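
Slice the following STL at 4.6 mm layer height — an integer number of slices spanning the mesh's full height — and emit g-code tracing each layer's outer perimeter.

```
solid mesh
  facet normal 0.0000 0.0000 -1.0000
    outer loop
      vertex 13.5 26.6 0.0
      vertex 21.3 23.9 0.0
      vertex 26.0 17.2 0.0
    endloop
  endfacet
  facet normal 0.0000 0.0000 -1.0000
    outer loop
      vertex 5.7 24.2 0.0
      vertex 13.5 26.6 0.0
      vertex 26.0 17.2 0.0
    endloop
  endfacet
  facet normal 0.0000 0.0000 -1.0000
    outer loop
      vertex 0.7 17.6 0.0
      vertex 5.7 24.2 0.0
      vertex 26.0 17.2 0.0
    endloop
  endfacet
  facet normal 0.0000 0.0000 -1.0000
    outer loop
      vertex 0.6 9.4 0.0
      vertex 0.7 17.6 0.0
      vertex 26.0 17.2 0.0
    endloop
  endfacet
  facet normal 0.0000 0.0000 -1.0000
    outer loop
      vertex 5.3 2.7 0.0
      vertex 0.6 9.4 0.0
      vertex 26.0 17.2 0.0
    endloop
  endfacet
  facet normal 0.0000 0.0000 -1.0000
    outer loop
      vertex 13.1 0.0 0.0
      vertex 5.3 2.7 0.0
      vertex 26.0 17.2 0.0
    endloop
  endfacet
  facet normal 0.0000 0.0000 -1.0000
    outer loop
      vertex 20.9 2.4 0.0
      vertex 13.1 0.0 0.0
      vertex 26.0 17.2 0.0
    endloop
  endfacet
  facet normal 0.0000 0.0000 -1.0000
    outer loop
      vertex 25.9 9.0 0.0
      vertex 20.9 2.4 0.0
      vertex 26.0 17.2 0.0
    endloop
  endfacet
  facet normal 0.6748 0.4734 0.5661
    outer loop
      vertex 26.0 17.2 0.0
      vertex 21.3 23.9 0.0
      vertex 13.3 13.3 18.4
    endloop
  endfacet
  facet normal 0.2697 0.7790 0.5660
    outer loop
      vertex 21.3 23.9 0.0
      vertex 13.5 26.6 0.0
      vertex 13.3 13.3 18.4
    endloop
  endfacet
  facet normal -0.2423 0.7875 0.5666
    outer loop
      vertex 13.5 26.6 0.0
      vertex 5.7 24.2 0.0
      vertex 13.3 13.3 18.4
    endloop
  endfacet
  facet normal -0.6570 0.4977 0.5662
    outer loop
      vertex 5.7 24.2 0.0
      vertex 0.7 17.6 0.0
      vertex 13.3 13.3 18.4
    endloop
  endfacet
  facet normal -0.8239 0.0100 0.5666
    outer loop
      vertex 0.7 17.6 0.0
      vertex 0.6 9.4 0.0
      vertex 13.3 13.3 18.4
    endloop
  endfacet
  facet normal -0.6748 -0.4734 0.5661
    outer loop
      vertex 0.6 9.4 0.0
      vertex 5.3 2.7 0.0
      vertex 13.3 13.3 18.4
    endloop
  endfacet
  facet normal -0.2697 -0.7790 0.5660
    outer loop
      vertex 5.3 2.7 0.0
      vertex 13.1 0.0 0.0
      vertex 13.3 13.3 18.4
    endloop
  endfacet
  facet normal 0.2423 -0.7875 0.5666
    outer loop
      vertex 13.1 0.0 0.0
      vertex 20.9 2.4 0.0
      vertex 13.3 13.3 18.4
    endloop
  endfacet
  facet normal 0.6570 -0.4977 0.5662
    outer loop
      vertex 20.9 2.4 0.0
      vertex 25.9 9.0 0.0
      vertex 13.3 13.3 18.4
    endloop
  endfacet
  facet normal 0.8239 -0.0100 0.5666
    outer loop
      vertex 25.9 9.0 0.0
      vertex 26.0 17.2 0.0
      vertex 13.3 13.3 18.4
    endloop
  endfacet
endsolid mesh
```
; perimeter-only toolpath
G21 ; units = mm
G90 ; absolute positioning
G28 ; home
; layer 1
G0 Z4.6
G0 X22.8 Y16.2
G1 X19.3 Y21.2
G1 X13.4 Y23.3
G1 X7.6 Y21.5
G1 X3.9 Y16.5
G1 X3.8 Y10.4
G1 X7.3 Y5.4
G1 X13.1 Y3.3
G1 X19.0 Y5.1
G1 X22.7 Y10.1
G1 X22.8 Y16.2
; layer 2
G0 Z9.2
G0 X19.6 Y15.2
G1 X17.3 Y18.6
G1 X13.4 Y20.0
G1 X9.5 Y18.8
G1 X7.0 Y15.5
G1 X7.0 Y11.4
G1 X9.3 Y8.0
G1 X13.2 Y6.7
G1 X17.1 Y7.9
G1 X19.6 Y11.2
G1 X19.6 Y15.2
; layer 3
G0 Z13.8
G0 X16.5 Y14.3
G1 X15.3 Y16.0
G1 X13.4 Y16.6
G1 X11.4 Y16.0
G1 X10.2 Y14.4
G1 X10.1 Y12.3
G1 X11.3 Y10.7
G1 X13.3 Y10.0
G1 X15.2 Y10.6
G1 X16.5 Y12.2
G1 X16.5 Y14.3
M2 ; end

The solid is a regular 10-sided pyramid, base circumscribed radius ≈ 13.3 mm, apex at z ≈ 18.4 mm. Slicing at Δz = 4.6 mm — 4 equal slices spanning the solid's height, so layer i sits at z = i·h/4 — gives 3 non-empty perimeters. Each is a 10-segment closed polygon; G0 lifts to the layer z and rapids to the start vertex, then G1 traces the edges. The cross-section shrinks linearly with z (the slice at the apex is degenerate and omitted).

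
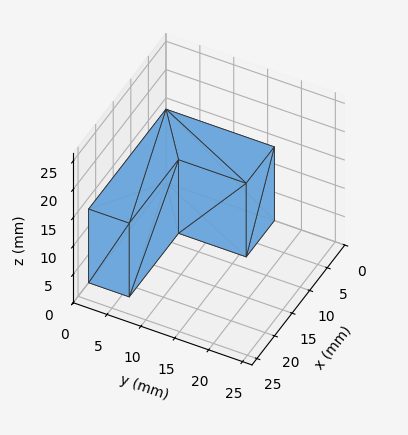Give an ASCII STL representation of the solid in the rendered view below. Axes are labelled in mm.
Reading the render: the shape is an L-shaped prism: outer 22 × 16 mm, arm thicknesses ≈ 6 mm (horizontal) and 8 mm (vertical), extruded 13 mm in z (dimensions read to the nearest mm from the axis ticks). For the STL, each face is triangulated and given an outward normal.

solid part
  facet normal 0.0000 0.0000 -1.0000
    outer loop
      vertex 22.000 6.000 0.000
      vertex 22.000 0.000 0.000
      vertex 0.000 0.000 0.000
    endloop
  endfacet
  facet normal 0.0000 0.0000 -1.0000
    outer loop
      vertex 8.000 6.000 0.000
      vertex 22.000 6.000 0.000
      vertex 0.000 0.000 0.000
    endloop
  endfacet
  facet normal 0.0000 0.0000 -1.0000
    outer loop
      vertex 8.000 16.000 0.000
      vertex 8.000 6.000 0.000
      vertex 0.000 0.000 0.000
    endloop
  endfacet
  facet normal 0.0000 0.0000 -1.0000
    outer loop
      vertex 0.000 16.000 0.000
      vertex 8.000 16.000 0.000
      vertex 0.000 0.000 0.000
    endloop
  endfacet
  facet normal 0.0000 0.0000 1.0000
    outer loop
      vertex 0.000 0.000 13.000
      vertex 22.000 0.000 13.000
      vertex 22.000 6.000 13.000
    endloop
  endfacet
  facet normal 0.0000 0.0000 1.0000
    outer loop
      vertex 0.000 0.000 13.000
      vertex 22.000 6.000 13.000
      vertex 8.000 6.000 13.000
    endloop
  endfacet
  facet normal 0.0000 0.0000 1.0000
    outer loop
      vertex 0.000 0.000 13.000
      vertex 8.000 6.000 13.000
      vertex 8.000 16.000 13.000
    endloop
  endfacet
  facet normal 0.0000 0.0000 1.0000
    outer loop
      vertex 0.000 0.000 13.000
      vertex 8.000 16.000 13.000
      vertex 0.000 16.000 13.000
    endloop
  endfacet
  facet normal 0.0000 -1.0000 0.0000
    outer loop
      vertex 0.000 0.000 0.000
      vertex 22.000 0.000 0.000
      vertex 22.000 0.000 13.000
    endloop
  endfacet
  facet normal 0.0000 -1.0000 0.0000
    outer loop
      vertex 0.000 0.000 0.000
      vertex 22.000 0.000 13.000
      vertex 0.000 0.000 13.000
    endloop
  endfacet
  facet normal 1.0000 0.0000 0.0000
    outer loop
      vertex 22.000 0.000 0.000
      vertex 22.000 6.000 0.000
      vertex 22.000 6.000 13.000
    endloop
  endfacet
  facet normal 1.0000 0.0000 0.0000
    outer loop
      vertex 22.000 0.000 0.000
      vertex 22.000 6.000 13.000
      vertex 22.000 0.000 13.000
    endloop
  endfacet
  facet normal 0.0000 1.0000 0.0000
    outer loop
      vertex 22.000 6.000 0.000
      vertex 8.000 6.000 0.000
      vertex 8.000 6.000 13.000
    endloop
  endfacet
  facet normal 0.0000 1.0000 0.0000
    outer loop
      vertex 22.000 6.000 0.000
      vertex 8.000 6.000 13.000
      vertex 22.000 6.000 13.000
    endloop
  endfacet
  facet normal 1.0000 0.0000 0.0000
    outer loop
      vertex 8.000 6.000 0.000
      vertex 8.000 16.000 0.000
      vertex 8.000 16.000 13.000
    endloop
  endfacet
  facet normal 1.0000 0.0000 0.0000
    outer loop
      vertex 8.000 6.000 0.000
      vertex 8.000 16.000 13.000
      vertex 8.000 6.000 13.000
    endloop
  endfacet
  facet normal 0.0000 1.0000 0.0000
    outer loop
      vertex 8.000 16.000 0.000
      vertex 0.000 16.000 0.000
      vertex 0.000 16.000 13.000
    endloop
  endfacet
  facet normal 0.0000 1.0000 0.0000
    outer loop
      vertex 8.000 16.000 0.000
      vertex 0.000 16.000 13.000
      vertex 8.000 16.000 13.000
    endloop
  endfacet
  facet normal -1.0000 0.0000 0.0000
    outer loop
      vertex 0.000 16.000 0.000
      vertex 0.000 0.000 0.000
      vertex 0.000 0.000 13.000
    endloop
  endfacet
  facet normal -1.0000 0.0000 0.0000
    outer loop
      vertex 0.000 16.000 0.000
      vertex 0.000 0.000 13.000
      vertex 0.000 16.000 13.000
    endloop
  endfacet
endsolid part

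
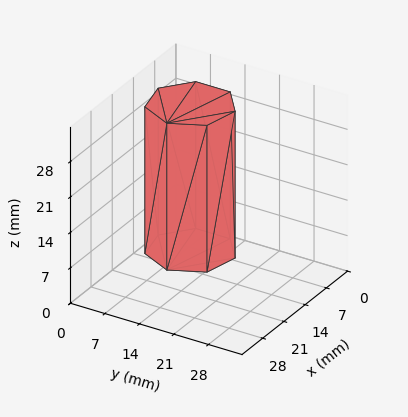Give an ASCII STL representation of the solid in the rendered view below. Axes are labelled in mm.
Reading the render: the shape is a regular 7-sided prism (a cylinder approximated with 7 flat sides), circumscribed radius ≈ 8 mm, height ≈ 29 mm (dimensions read to the nearest mm from the axis ticks). For the STL, each face is triangulated and given an outward normal.

solid part
  facet normal 0.0000 0.0000 -1.0000
    outer loop
      vertex 6.2 15.8 0.0
      vertex 13.0 14.3 0.0
      vertex 16.0 8.0 0.0
    endloop
  endfacet
  facet normal 0.0000 0.0000 -1.0000
    outer loop
      vertex 0.8 11.5 0.0
      vertex 6.2 15.8 0.0
      vertex 16.0 8.0 0.0
    endloop
  endfacet
  facet normal 0.0000 0.0000 -1.0000
    outer loop
      vertex 0.8 4.5 0.0
      vertex 0.8 11.5 0.0
      vertex 16.0 8.0 0.0
    endloop
  endfacet
  facet normal 0.0000 0.0000 -1.0000
    outer loop
      vertex 6.2 0.2 0.0
      vertex 0.8 4.5 0.0
      vertex 16.0 8.0 0.0
    endloop
  endfacet
  facet normal 0.0000 0.0000 -1.0000
    outer loop
      vertex 13.0 1.7 0.0
      vertex 6.2 0.2 0.0
      vertex 16.0 8.0 0.0
    endloop
  endfacet
  facet normal 0.0000 0.0000 1.0000
    outer loop
      vertex 16.0 8.0 29.0
      vertex 13.0 14.3 29.0
      vertex 6.2 15.8 29.0
    endloop
  endfacet
  facet normal 0.0000 0.0000 1.0000
    outer loop
      vertex 16.0 8.0 29.0
      vertex 6.2 15.8 29.0
      vertex 0.8 11.5 29.0
    endloop
  endfacet
  facet normal 0.0000 0.0000 1.0000
    outer loop
      vertex 16.0 8.0 29.0
      vertex 0.8 11.5 29.0
      vertex 0.8 4.5 29.0
    endloop
  endfacet
  facet normal 0.0000 0.0000 1.0000
    outer loop
      vertex 16.0 8.0 29.0
      vertex 0.8 4.5 29.0
      vertex 6.2 0.2 29.0
    endloop
  endfacet
  facet normal 0.0000 0.0000 1.0000
    outer loop
      vertex 16.0 8.0 29.0
      vertex 6.2 0.2 29.0
      vertex 13.0 1.7 29.0
    endloop
  endfacet
  facet normal 0.9029 0.4299 0.0000
    outer loop
      vertex 16.0 8.0 0.0
      vertex 13.0 14.3 0.0
      vertex 13.0 14.3 29.0
    endloop
  endfacet
  facet normal 0.9029 0.4299 0.0000
    outer loop
      vertex 16.0 8.0 0.0
      vertex 13.0 14.3 29.0
      vertex 16.0 8.0 29.0
    endloop
  endfacet
  facet normal 0.2154 0.9765 0.0000
    outer loop
      vertex 13.0 14.3 0.0
      vertex 6.2 15.8 0.0
      vertex 6.2 15.8 29.0
    endloop
  endfacet
  facet normal 0.2154 0.9765 0.0000
    outer loop
      vertex 13.0 14.3 0.0
      vertex 6.2 15.8 29.0
      vertex 13.0 14.3 29.0
    endloop
  endfacet
  facet normal -0.6229 0.7823 0.0000
    outer loop
      vertex 6.2 15.8 0.0
      vertex 0.8 11.5 0.0
      vertex 0.8 11.5 29.0
    endloop
  endfacet
  facet normal -0.6229 0.7823 0.0000
    outer loop
      vertex 6.2 15.8 0.0
      vertex 0.8 11.5 29.0
      vertex 6.2 15.8 29.0
    endloop
  endfacet
  facet normal -1.0000 0.0000 0.0000
    outer loop
      vertex 0.8 11.5 0.0
      vertex 0.8 4.5 0.0
      vertex 0.8 4.5 29.0
    endloop
  endfacet
  facet normal -1.0000 0.0000 0.0000
    outer loop
      vertex 0.8 11.5 0.0
      vertex 0.8 4.5 29.0
      vertex 0.8 11.5 29.0
    endloop
  endfacet
  facet normal -0.6229 -0.7823 0.0000
    outer loop
      vertex 0.8 4.5 0.0
      vertex 6.2 0.2 0.0
      vertex 6.2 0.2 29.0
    endloop
  endfacet
  facet normal -0.6229 -0.7823 0.0000
    outer loop
      vertex 0.8 4.5 0.0
      vertex 6.2 0.2 29.0
      vertex 0.8 4.5 29.0
    endloop
  endfacet
  facet normal 0.2154 -0.9765 0.0000
    outer loop
      vertex 6.2 0.2 0.0
      vertex 13.0 1.7 0.0
      vertex 13.0 1.7 29.0
    endloop
  endfacet
  facet normal 0.2154 -0.9765 0.0000
    outer loop
      vertex 6.2 0.2 0.0
      vertex 13.0 1.7 29.0
      vertex 6.2 0.2 29.0
    endloop
  endfacet
  facet normal 0.9029 -0.4299 0.0000
    outer loop
      vertex 13.0 1.7 0.0
      vertex 16.0 8.0 0.0
      vertex 16.0 8.0 29.0
    endloop
  endfacet
  facet normal 0.9029 -0.4299 0.0000
    outer loop
      vertex 13.0 1.7 0.0
      vertex 16.0 8.0 29.0
      vertex 13.0 1.7 29.0
    endloop
  endfacet
endsolid part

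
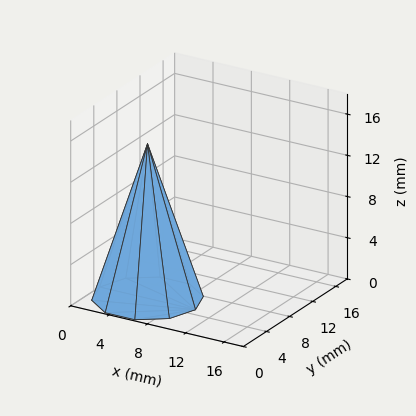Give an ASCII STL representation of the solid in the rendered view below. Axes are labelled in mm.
Reading the render: the shape is a regular 10-sided pyramid, base circumscribed radius ≈ 5 mm, apex at z ≈ 15 mm (dimensions read to the nearest mm from the axis ticks). For the STL, each face is triangulated and given an outward normal.

solid part
  facet normal 0.0000 0.0000 -1.0000
    outer loop
      vertex 6.545 9.755 0.000
      vertex 9.045 7.939 0.000
      vertex 10.000 5.000 0.000
    endloop
  endfacet
  facet normal 0.0000 0.0000 -1.0000
    outer loop
      vertex 3.455 9.755 0.000
      vertex 6.545 9.755 0.000
      vertex 10.000 5.000 0.000
    endloop
  endfacet
  facet normal 0.0000 0.0000 -1.0000
    outer loop
      vertex 0.955 7.939 0.000
      vertex 3.455 9.755 0.000
      vertex 10.000 5.000 0.000
    endloop
  endfacet
  facet normal 0.0000 0.0000 -1.0000
    outer loop
      vertex 0.000 5.000 0.000
      vertex 0.955 7.939 0.000
      vertex 10.000 5.000 0.000
    endloop
  endfacet
  facet normal 0.0000 0.0000 -1.0000
    outer loop
      vertex 0.955 2.061 0.000
      vertex 0.000 5.000 0.000
      vertex 10.000 5.000 0.000
    endloop
  endfacet
  facet normal 0.0000 0.0000 -1.0000
    outer loop
      vertex 3.455 0.245 0.000
      vertex 0.955 2.061 0.000
      vertex 10.000 5.000 0.000
    endloop
  endfacet
  facet normal 0.0000 0.0000 -1.0000
    outer loop
      vertex 6.545 0.245 0.000
      vertex 3.455 0.245 0.000
      vertex 10.000 5.000 0.000
    endloop
  endfacet
  facet normal 0.0000 0.0000 -1.0000
    outer loop
      vertex 9.045 2.061 0.000
      vertex 6.545 0.245 0.000
      vertex 10.000 5.000 0.000
    endloop
  endfacet
  facet normal 0.9066 0.2946 0.3022
    outer loop
      vertex 10.000 5.000 0.000
      vertex 9.045 7.939 0.000
      vertex 5.000 5.000 15.000
    endloop
  endfacet
  facet normal 0.5602 0.7712 0.3022
    outer loop
      vertex 9.045 7.939 0.000
      vertex 6.545 9.755 0.000
      vertex 5.000 5.000 15.000
    endloop
  endfacet
  facet normal 0.0000 0.9533 0.3022
    outer loop
      vertex 6.545 9.755 0.000
      vertex 3.455 9.755 0.000
      vertex 5.000 5.000 15.000
    endloop
  endfacet
  facet normal -0.5602 0.7712 0.3022
    outer loop
      vertex 3.455 9.755 0.000
      vertex 0.955 7.939 0.000
      vertex 5.000 5.000 15.000
    endloop
  endfacet
  facet normal -0.9066 0.2946 0.3022
    outer loop
      vertex 0.955 7.939 0.000
      vertex 0.000 5.000 0.000
      vertex 5.000 5.000 15.000
    endloop
  endfacet
  facet normal -0.9066 -0.2946 0.3022
    outer loop
      vertex 0.000 5.000 0.000
      vertex 0.955 2.061 0.000
      vertex 5.000 5.000 15.000
    endloop
  endfacet
  facet normal -0.5602 -0.7712 0.3022
    outer loop
      vertex 0.955 2.061 0.000
      vertex 3.455 0.245 0.000
      vertex 5.000 5.000 15.000
    endloop
  endfacet
  facet normal 0.0000 -0.9533 0.3022
    outer loop
      vertex 3.455 0.245 0.000
      vertex 6.545 0.245 0.000
      vertex 5.000 5.000 15.000
    endloop
  endfacet
  facet normal 0.5602 -0.7712 0.3022
    outer loop
      vertex 6.545 0.245 0.000
      vertex 9.045 2.061 0.000
      vertex 5.000 5.000 15.000
    endloop
  endfacet
  facet normal 0.9066 -0.2946 0.3022
    outer loop
      vertex 9.045 2.061 0.000
      vertex 10.000 5.000 0.000
      vertex 5.000 5.000 15.000
    endloop
  endfacet
endsolid part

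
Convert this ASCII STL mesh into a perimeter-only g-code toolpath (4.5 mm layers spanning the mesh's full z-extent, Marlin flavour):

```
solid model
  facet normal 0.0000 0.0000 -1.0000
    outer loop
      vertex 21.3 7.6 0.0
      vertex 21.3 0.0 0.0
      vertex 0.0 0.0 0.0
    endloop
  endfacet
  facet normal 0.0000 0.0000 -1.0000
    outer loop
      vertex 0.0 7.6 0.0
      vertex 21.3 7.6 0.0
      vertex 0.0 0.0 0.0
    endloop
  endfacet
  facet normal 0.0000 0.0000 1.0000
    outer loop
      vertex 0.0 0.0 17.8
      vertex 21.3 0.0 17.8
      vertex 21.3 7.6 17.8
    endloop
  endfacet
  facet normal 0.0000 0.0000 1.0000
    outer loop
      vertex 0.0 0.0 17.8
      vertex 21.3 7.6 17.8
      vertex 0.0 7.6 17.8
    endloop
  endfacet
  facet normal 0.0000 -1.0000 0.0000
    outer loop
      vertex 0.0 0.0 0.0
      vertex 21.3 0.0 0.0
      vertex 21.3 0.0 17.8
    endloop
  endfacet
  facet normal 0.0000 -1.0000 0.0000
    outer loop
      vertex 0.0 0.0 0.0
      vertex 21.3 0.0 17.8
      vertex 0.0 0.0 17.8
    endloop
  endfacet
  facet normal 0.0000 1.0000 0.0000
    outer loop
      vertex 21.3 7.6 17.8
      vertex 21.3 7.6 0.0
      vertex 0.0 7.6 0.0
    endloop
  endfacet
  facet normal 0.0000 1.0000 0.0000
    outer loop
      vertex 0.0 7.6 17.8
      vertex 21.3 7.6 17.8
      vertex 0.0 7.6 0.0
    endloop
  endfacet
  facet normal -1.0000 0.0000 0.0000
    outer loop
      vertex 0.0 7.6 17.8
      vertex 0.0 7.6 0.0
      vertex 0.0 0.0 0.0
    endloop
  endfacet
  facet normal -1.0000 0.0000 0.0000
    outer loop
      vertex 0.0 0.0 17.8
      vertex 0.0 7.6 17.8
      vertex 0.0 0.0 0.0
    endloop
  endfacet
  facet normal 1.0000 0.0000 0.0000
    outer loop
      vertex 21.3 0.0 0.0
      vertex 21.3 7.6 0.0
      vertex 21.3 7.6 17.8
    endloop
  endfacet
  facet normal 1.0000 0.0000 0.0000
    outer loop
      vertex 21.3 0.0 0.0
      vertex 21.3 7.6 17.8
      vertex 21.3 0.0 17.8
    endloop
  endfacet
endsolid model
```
; perimeter-only toolpath
G21 ; units = mm
G90 ; absolute positioning
G28 ; home
; layer 1
G0 Z4.5
G0 X0.0 Y0.0
G1 X21.3 Y0.0
G1 X21.3 Y7.6
G1 X0.0 Y7.6
G1 X0.0 Y0.0
; layer 2
G0 Z8.9
G0 X0.0 Y0.0
G1 X21.3 Y0.0
G1 X21.3 Y7.6
G1 X0.0 Y7.6
G1 X0.0 Y0.0
; layer 3
G0 Z13.4
G0 X0.0 Y0.0
G1 X21.3 Y0.0
G1 X21.3 Y7.6
G1 X0.0 Y7.6
G1 X0.0 Y0.0
; layer 4
G0 Z17.8
G0 X0.0 Y0.0
G1 X21.3 Y0.0
G1 X21.3 Y7.6
G1 X0.0 Y7.6
G1 X0.0 Y0.0
M2 ; end

The solid is a rectangular box, roughly 21.3 × 7.6 mm footprint and 17.8 mm tall. Slicing at Δz = 4.5 mm — 4 equal slices spanning the solid's height, so layer i sits at z = i·h/4 — gives 4 non-empty perimeters. Each is a 4-segment closed polygon; G0 lifts to the layer z and rapids to the start vertex, then G1 traces the edges.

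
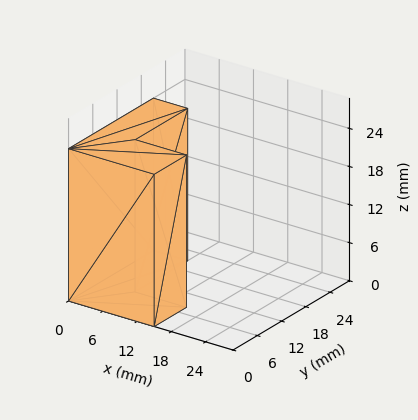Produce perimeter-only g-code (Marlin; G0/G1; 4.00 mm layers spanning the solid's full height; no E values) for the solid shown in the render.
Reading the render: the shape is an L-shaped prism: outer 15 × 21 mm, arm thicknesses ≈ 8 mm (horizontal) and 6 mm (vertical), extruded 24 mm in z (dimensions read to the nearest mm from the axis ticks). For the g-code, the solid's height is divided into equal slices at the stated Δz and each level perimeter traced with G1 moves after a G0 lift.

; perimeter-only toolpath
G21 ; units = mm
G90 ; absolute positioning
G28 ; home
; layer 1
G0 Z4.00
G0 X0.00 Y0.00
G1 X15.00 Y0.00
G1 X15.00 Y8.00
G1 X6.00 Y8.00
G1 X6.00 Y21.00
G1 X0.00 Y21.00
G1 X0.00 Y0.00
; layer 2
G0 Z8.00
G0 X0.00 Y0.00
G1 X15.00 Y0.00
G1 X15.00 Y8.00
G1 X6.00 Y8.00
G1 X6.00 Y21.00
G1 X0.00 Y21.00
G1 X0.00 Y0.00
; layer 3
G0 Z12.00
G0 X0.00 Y0.00
G1 X15.00 Y0.00
G1 X15.00 Y8.00
G1 X6.00 Y8.00
G1 X6.00 Y21.00
G1 X0.00 Y21.00
G1 X0.00 Y0.00
; layer 4
G0 Z16.00
G0 X0.00 Y0.00
G1 X15.00 Y0.00
G1 X15.00 Y8.00
G1 X6.00 Y8.00
G1 X6.00 Y21.00
G1 X0.00 Y21.00
G1 X0.00 Y0.00
; layer 5
G0 Z20.00
G0 X0.00 Y0.00
G1 X15.00 Y0.00
G1 X15.00 Y8.00
G1 X6.00 Y8.00
G1 X6.00 Y21.00
G1 X0.00 Y21.00
G1 X0.00 Y0.00
; layer 6
G0 Z24.00
G0 X0.00 Y0.00
G1 X15.00 Y0.00
G1 X15.00 Y8.00
G1 X6.00 Y8.00
G1 X6.00 Y21.00
G1 X0.00 Y21.00
G1 X0.00 Y0.00
M2 ; end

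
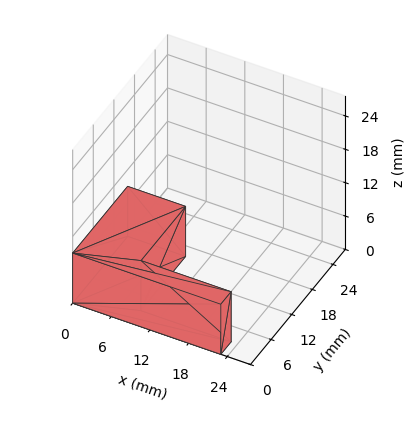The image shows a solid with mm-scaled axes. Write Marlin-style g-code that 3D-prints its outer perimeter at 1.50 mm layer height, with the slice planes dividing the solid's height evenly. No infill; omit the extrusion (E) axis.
Reading the render: the shape is an L-shaped prism: outer 23 × 16 mm, arm thicknesses ≈ 3 mm (horizontal) and 9 mm (vertical), extruded 9 mm in z (dimensions read to the nearest mm from the axis ticks). For the g-code, the solid's height is divided into equal slices at the stated Δz and each level perimeter traced with G1 moves after a G0 lift.

; perimeter-only toolpath
G21 ; units = mm
G90 ; absolute positioning
G28 ; home
; layer 1
G0 Z1.50
G0 X0.00 Y0.00
G1 X23.00 Y0.00
G1 X23.00 Y3.00
G1 X9.00 Y3.00
G1 X9.00 Y16.00
G1 X0.00 Y16.00
G1 X0.00 Y0.00
; layer 2
G0 Z3.00
G0 X0.00 Y0.00
G1 X23.00 Y0.00
G1 X23.00 Y3.00
G1 X9.00 Y3.00
G1 X9.00 Y16.00
G1 X0.00 Y16.00
G1 X0.00 Y0.00
; layer 3
G0 Z4.50
G0 X0.00 Y0.00
G1 X23.00 Y0.00
G1 X23.00 Y3.00
G1 X9.00 Y3.00
G1 X9.00 Y16.00
G1 X0.00 Y16.00
G1 X0.00 Y0.00
; layer 4
G0 Z6.00
G0 X0.00 Y0.00
G1 X23.00 Y0.00
G1 X23.00 Y3.00
G1 X9.00 Y3.00
G1 X9.00 Y16.00
G1 X0.00 Y16.00
G1 X0.00 Y0.00
; layer 5
G0 Z7.50
G0 X0.00 Y0.00
G1 X23.00 Y0.00
G1 X23.00 Y3.00
G1 X9.00 Y3.00
G1 X9.00 Y16.00
G1 X0.00 Y16.00
G1 X0.00 Y0.00
; layer 6
G0 Z9.00
G0 X0.00 Y0.00
G1 X23.00 Y0.00
G1 X23.00 Y3.00
G1 X9.00 Y3.00
G1 X9.00 Y16.00
G1 X0.00 Y16.00
G1 X0.00 Y0.00
M2 ; end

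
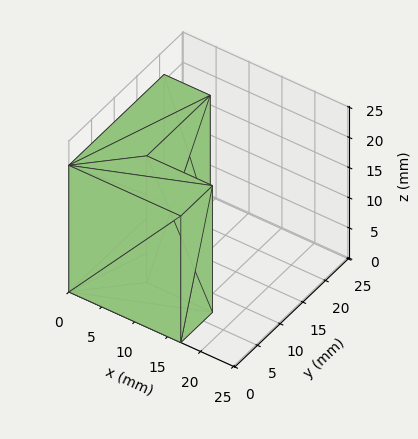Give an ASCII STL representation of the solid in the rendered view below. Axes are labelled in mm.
Reading the render: the shape is an L-shaped prism: outer 17 × 21 mm, arm thicknesses ≈ 7 mm (horizontal) and 7 mm (vertical), extruded 21 mm in z (dimensions read to the nearest mm from the axis ticks). For the STL, each face is triangulated and given an outward normal.

solid part
  facet normal 0.0000 0.0000 -1.0000
    outer loop
      vertex 17.0 7.0 0.0
      vertex 17.0 0.0 0.0
      vertex 0.0 0.0 0.0
    endloop
  endfacet
  facet normal 0.0000 0.0000 -1.0000
    outer loop
      vertex 7.0 7.0 0.0
      vertex 17.0 7.0 0.0
      vertex 0.0 0.0 0.0
    endloop
  endfacet
  facet normal 0.0000 0.0000 -1.0000
    outer loop
      vertex 7.0 21.0 0.0
      vertex 7.0 7.0 0.0
      vertex 0.0 0.0 0.0
    endloop
  endfacet
  facet normal 0.0000 0.0000 -1.0000
    outer loop
      vertex 0.0 21.0 0.0
      vertex 7.0 21.0 0.0
      vertex 0.0 0.0 0.0
    endloop
  endfacet
  facet normal 0.0000 0.0000 1.0000
    outer loop
      vertex 0.0 0.0 21.0
      vertex 17.0 0.0 21.0
      vertex 17.0 7.0 21.0
    endloop
  endfacet
  facet normal 0.0000 0.0000 1.0000
    outer loop
      vertex 0.0 0.0 21.0
      vertex 17.0 7.0 21.0
      vertex 7.0 7.0 21.0
    endloop
  endfacet
  facet normal 0.0000 0.0000 1.0000
    outer loop
      vertex 0.0 0.0 21.0
      vertex 7.0 7.0 21.0
      vertex 7.0 21.0 21.0
    endloop
  endfacet
  facet normal 0.0000 0.0000 1.0000
    outer loop
      vertex 0.0 0.0 21.0
      vertex 7.0 21.0 21.0
      vertex 0.0 21.0 21.0
    endloop
  endfacet
  facet normal 0.0000 -1.0000 0.0000
    outer loop
      vertex 0.0 0.0 0.0
      vertex 17.0 0.0 0.0
      vertex 17.0 0.0 21.0
    endloop
  endfacet
  facet normal 0.0000 -1.0000 0.0000
    outer loop
      vertex 0.0 0.0 0.0
      vertex 17.0 0.0 21.0
      vertex 0.0 0.0 21.0
    endloop
  endfacet
  facet normal 1.0000 0.0000 0.0000
    outer loop
      vertex 17.0 0.0 0.0
      vertex 17.0 7.0 0.0
      vertex 17.0 7.0 21.0
    endloop
  endfacet
  facet normal 1.0000 0.0000 0.0000
    outer loop
      vertex 17.0 0.0 0.0
      vertex 17.0 7.0 21.0
      vertex 17.0 0.0 21.0
    endloop
  endfacet
  facet normal 0.0000 1.0000 0.0000
    outer loop
      vertex 17.0 7.0 0.0
      vertex 7.0 7.0 0.0
      vertex 7.0 7.0 21.0
    endloop
  endfacet
  facet normal 0.0000 1.0000 0.0000
    outer loop
      vertex 17.0 7.0 0.0
      vertex 7.0 7.0 21.0
      vertex 17.0 7.0 21.0
    endloop
  endfacet
  facet normal 1.0000 0.0000 0.0000
    outer loop
      vertex 7.0 7.0 0.0
      vertex 7.0 21.0 0.0
      vertex 7.0 21.0 21.0
    endloop
  endfacet
  facet normal 1.0000 0.0000 0.0000
    outer loop
      vertex 7.0 7.0 0.0
      vertex 7.0 21.0 21.0
      vertex 7.0 7.0 21.0
    endloop
  endfacet
  facet normal 0.0000 1.0000 0.0000
    outer loop
      vertex 7.0 21.0 0.0
      vertex 0.0 21.0 0.0
      vertex 0.0 21.0 21.0
    endloop
  endfacet
  facet normal 0.0000 1.0000 0.0000
    outer loop
      vertex 7.0 21.0 0.0
      vertex 0.0 21.0 21.0
      vertex 7.0 21.0 21.0
    endloop
  endfacet
  facet normal -1.0000 0.0000 0.0000
    outer loop
      vertex 0.0 21.0 0.0
      vertex 0.0 0.0 0.0
      vertex 0.0 0.0 21.0
    endloop
  endfacet
  facet normal -1.0000 0.0000 0.0000
    outer loop
      vertex 0.0 21.0 0.0
      vertex 0.0 0.0 21.0
      vertex 0.0 21.0 21.0
    endloop
  endfacet
endsolid part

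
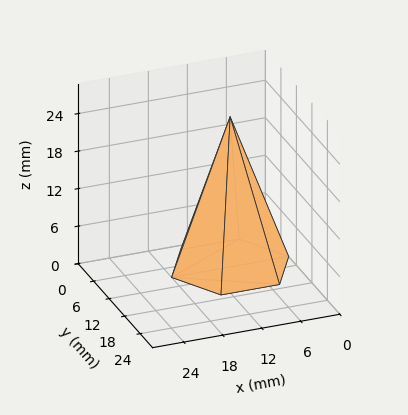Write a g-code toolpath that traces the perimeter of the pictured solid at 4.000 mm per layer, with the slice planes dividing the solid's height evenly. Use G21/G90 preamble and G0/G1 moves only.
Reading the render: the shape is a regular 6-sided pyramid, base circumscribed radius ≈ 9 mm, apex at z ≈ 24 mm (dimensions read to the nearest mm from the axis ticks). For the g-code, the solid's height is divided into equal slices at the stated Δz and each level perimeter traced with G1 moves after a G0 lift.

; perimeter-only toolpath
G21 ; units = mm
G90 ; absolute positioning
G28 ; home
; layer 1
G0 Z4.000
G0 X16.500 Y9.000
G1 X12.750 Y15.495
G1 X5.250 Y15.495
G1 X1.500 Y9.000
G1 X5.250 Y2.505
G1 X12.750 Y2.505
G1 X16.500 Y9.000
; layer 2
G0 Z8.000
G0 X15.000 Y9.000
G1 X12.000 Y14.196
G1 X6.000 Y14.196
G1 X3.000 Y9.000
G1 X6.000 Y3.804
G1 X12.000 Y3.804
G1 X15.000 Y9.000
; layer 3
G0 Z12.000
G0 X13.500 Y9.000
G1 X11.250 Y12.897
G1 X6.750 Y12.897
G1 X4.500 Y9.000
G1 X6.750 Y5.103
G1 X11.250 Y5.103
G1 X13.500 Y9.000
; layer 4
G0 Z16.000
G0 X12.000 Y9.000
G1 X10.500 Y11.598
G1 X7.500 Y11.598
G1 X6.000 Y9.000
G1 X7.500 Y6.402
G1 X10.500 Y6.402
G1 X12.000 Y9.000
; layer 5
G0 Z20.000
G0 X10.500 Y9.000
G1 X9.750 Y10.299
G1 X8.250 Y10.299
G1 X7.500 Y9.000
G1 X8.250 Y7.701
G1 X9.750 Y7.701
G1 X10.500 Y9.000
M2 ; end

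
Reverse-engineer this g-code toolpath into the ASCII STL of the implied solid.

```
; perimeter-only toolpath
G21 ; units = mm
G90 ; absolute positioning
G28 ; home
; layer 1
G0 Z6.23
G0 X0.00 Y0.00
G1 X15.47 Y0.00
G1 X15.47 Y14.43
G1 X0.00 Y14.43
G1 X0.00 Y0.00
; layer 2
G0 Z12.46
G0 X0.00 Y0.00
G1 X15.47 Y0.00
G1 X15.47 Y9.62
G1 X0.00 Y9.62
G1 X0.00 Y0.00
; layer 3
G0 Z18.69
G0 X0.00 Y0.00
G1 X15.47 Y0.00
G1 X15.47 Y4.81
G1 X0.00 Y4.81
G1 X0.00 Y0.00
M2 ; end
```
solid part
  facet normal 0.0000 0.0000 -1.0000
    outer loop
      vertex 15.47 19.24 0.00
      vertex 15.47 0.00 0.00
      vertex 0.00 0.00 0.00
    endloop
  endfacet
  facet normal 0.0000 0.0000 -1.0000
    outer loop
      vertex 0.00 19.24 0.00
      vertex 15.47 19.24 0.00
      vertex 0.00 0.00 0.00
    endloop
  endfacet
  facet normal 0.0000 -1.0000 0.0000
    outer loop
      vertex 0.00 0.00 0.00
      vertex 15.47 0.00 0.00
      vertex 15.47 0.00 24.92
    endloop
  endfacet
  facet normal 0.0000 -1.0000 0.0000
    outer loop
      vertex 0.00 0.00 0.00
      vertex 15.47 0.00 24.92
      vertex 0.00 0.00 24.92
    endloop
  endfacet
  facet normal 0.0000 0.7915 0.6111
    outer loop
      vertex 0.00 0.00 24.92
      vertex 15.47 0.00 24.92
      vertex 15.47 19.24 0.00
    endloop
  endfacet
  facet normal 0.0000 0.7915 0.6111
    outer loop
      vertex 0.00 0.00 24.92
      vertex 15.47 19.24 0.00
      vertex 0.00 19.24 0.00
    endloop
  endfacet
  facet normal -1.0000 0.0000 0.0000
    outer loop
      vertex 0.00 0.00 24.92
      vertex 0.00 19.24 0.00
      vertex 0.00 0.00 0.00
    endloop
  endfacet
  facet normal 1.0000 0.0000 0.0000
    outer loop
      vertex 15.47 0.00 0.00
      vertex 15.47 19.24 0.00
      vertex 15.47 0.00 24.92
    endloop
  endfacet
endsolid part

The G0 Z moves step by Δz≈6.23 mm. The G1 loops shrink linearly with z, so the solid tapers from its base footprint up to z≈24.9. Closing with a flat bottom cap and the tapered top and triangulating gives 8 facets — a wedge (ramp): 15.5 × 19.2 mm base, rising to 24.9 mm along the y=0 edge and sloping linearly to z=0 at y=19.2.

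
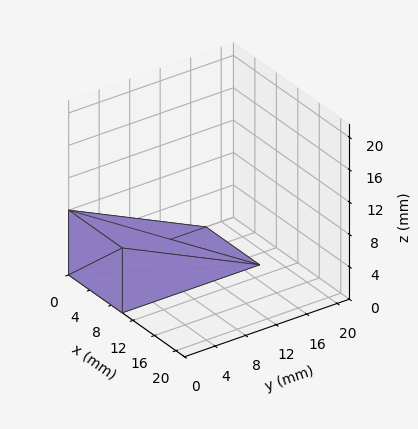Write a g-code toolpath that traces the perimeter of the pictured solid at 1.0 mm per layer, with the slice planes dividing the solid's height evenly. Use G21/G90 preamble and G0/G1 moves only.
Reading the render: the shape is a wedge (ramp): 10 × 18 mm base, rising to 8 mm along the y=0 edge and sloping linearly to z=0 at y=18 (dimensions read to the nearest mm from the axis ticks). For the g-code, the solid's height is divided into equal slices at the stated Δz and each level perimeter traced with G1 moves after a G0 lift.

; perimeter-only toolpath
G21 ; units = mm
G90 ; absolute positioning
G28 ; home
; layer 1
G0 Z1.0
G0 X0.0 Y0.0
G1 X10.0 Y0.0
G1 X10.0 Y15.8
G1 X0.0 Y15.8
G1 X0.0 Y0.0
; layer 2
G0 Z2.0
G0 X0.0 Y0.0
G1 X10.0 Y0.0
G1 X10.0 Y13.5
G1 X0.0 Y13.5
G1 X0.0 Y0.0
; layer 3
G0 Z3.0
G0 X0.0 Y0.0
G1 X10.0 Y0.0
G1 X10.0 Y11.2
G1 X0.0 Y11.2
G1 X0.0 Y0.0
; layer 4
G0 Z4.0
G0 X0.0 Y0.0
G1 X10.0 Y0.0
G1 X10.0 Y9.0
G1 X0.0 Y9.0
G1 X0.0 Y0.0
; layer 5
G0 Z5.0
G0 X0.0 Y0.0
G1 X10.0 Y0.0
G1 X10.0 Y6.8
G1 X0.0 Y6.8
G1 X0.0 Y0.0
; layer 6
G0 Z6.0
G0 X0.0 Y0.0
G1 X10.0 Y0.0
G1 X10.0 Y4.5
G1 X0.0 Y4.5
G1 X0.0 Y0.0
; layer 7
G0 Z7.0
G0 X0.0 Y0.0
G1 X10.0 Y0.0
G1 X10.0 Y2.2
G1 X0.0 Y2.2
G1 X0.0 Y0.0
M2 ; end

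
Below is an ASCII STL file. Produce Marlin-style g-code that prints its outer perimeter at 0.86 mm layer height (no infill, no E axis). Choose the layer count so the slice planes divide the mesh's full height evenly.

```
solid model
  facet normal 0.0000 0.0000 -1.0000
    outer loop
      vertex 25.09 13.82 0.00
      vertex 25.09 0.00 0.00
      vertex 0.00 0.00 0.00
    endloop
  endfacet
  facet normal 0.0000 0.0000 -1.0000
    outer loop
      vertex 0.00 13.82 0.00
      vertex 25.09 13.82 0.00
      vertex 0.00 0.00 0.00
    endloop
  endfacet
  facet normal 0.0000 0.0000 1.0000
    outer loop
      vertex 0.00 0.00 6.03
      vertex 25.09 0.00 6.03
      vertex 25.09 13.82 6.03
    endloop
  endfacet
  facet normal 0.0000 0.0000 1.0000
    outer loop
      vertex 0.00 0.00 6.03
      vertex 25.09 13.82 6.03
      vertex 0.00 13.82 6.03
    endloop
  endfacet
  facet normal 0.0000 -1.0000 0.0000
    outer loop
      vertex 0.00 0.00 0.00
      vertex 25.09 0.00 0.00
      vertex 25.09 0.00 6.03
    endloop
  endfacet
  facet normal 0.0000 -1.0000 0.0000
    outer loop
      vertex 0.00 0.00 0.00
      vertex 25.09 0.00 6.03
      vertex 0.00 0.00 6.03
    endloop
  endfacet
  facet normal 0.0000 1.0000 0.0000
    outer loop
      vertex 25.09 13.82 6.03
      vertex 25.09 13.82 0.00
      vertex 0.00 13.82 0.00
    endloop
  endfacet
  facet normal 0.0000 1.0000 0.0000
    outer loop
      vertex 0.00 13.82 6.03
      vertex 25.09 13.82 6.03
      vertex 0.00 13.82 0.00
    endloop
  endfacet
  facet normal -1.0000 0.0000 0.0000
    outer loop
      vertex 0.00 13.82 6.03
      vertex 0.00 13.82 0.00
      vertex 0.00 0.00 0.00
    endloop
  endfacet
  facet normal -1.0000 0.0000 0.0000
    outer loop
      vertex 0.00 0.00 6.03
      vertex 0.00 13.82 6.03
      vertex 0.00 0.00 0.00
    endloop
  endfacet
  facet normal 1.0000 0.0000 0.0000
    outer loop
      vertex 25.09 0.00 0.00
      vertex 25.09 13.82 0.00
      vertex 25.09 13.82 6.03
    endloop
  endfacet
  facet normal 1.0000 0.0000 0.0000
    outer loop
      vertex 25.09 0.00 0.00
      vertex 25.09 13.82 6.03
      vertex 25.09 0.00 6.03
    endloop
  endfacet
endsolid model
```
; perimeter-only toolpath
G21 ; units = mm
G90 ; absolute positioning
G28 ; home
; layer 1
G0 Z0.86
G0 X0.00 Y0.00
G1 X25.09 Y0.00
G1 X25.09 Y13.82
G1 X0.00 Y13.82
G1 X0.00 Y0.00
; layer 2
G0 Z1.72
G0 X0.00 Y0.00
G1 X25.09 Y0.00
G1 X25.09 Y13.82
G1 X0.00 Y13.82
G1 X0.00 Y0.00
; layer 3
G0 Z2.58
G0 X0.00 Y0.00
G1 X25.09 Y0.00
G1 X25.09 Y13.82
G1 X0.00 Y13.82
G1 X0.00 Y0.00
; layer 4
G0 Z3.45
G0 X0.00 Y0.00
G1 X25.09 Y0.00
G1 X25.09 Y13.82
G1 X0.00 Y13.82
G1 X0.00 Y0.00
; layer 5
G0 Z4.31
G0 X0.00 Y0.00
G1 X25.09 Y0.00
G1 X25.09 Y13.82
G1 X0.00 Y13.82
G1 X0.00 Y0.00
; layer 6
G0 Z5.17
G0 X0.00 Y0.00
G1 X25.09 Y0.00
G1 X25.09 Y13.82
G1 X0.00 Y13.82
G1 X0.00 Y0.00
; layer 7
G0 Z6.03
G0 X0.00 Y0.00
G1 X25.09 Y0.00
G1 X25.09 Y13.82
G1 X0.00 Y13.82
G1 X0.00 Y0.00
M2 ; end

The solid is a rectangular box, roughly 25.1 × 13.8 mm footprint and 6.03 mm tall. Slicing at Δz = 0.86 mm — 7 equal slices spanning the solid's height, so layer i sits at z = i·h/7 — gives 7 non-empty perimeters. Each is a 4-segment closed polygon; G0 lifts to the layer z and rapids to the start vertex, then G1 traces the edges.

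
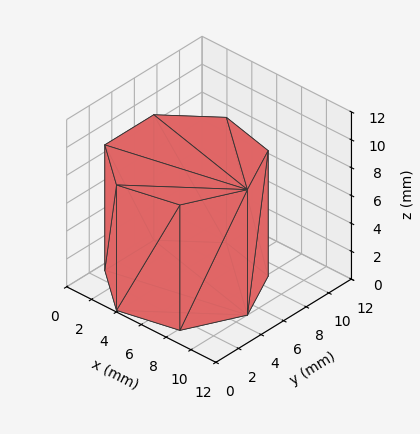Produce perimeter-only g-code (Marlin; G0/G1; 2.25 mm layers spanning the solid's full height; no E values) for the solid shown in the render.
Reading the render: the shape is a regular 7-sided prism (a cylinder approximated with 7 flat sides), circumscribed radius ≈ 5 mm, height ≈ 9 mm (dimensions read to the nearest mm from the axis ticks). For the g-code, the solid's height is divided into equal slices at the stated Δz and each level perimeter traced with G1 moves after a G0 lift.

; perimeter-only toolpath
G21 ; units = mm
G90 ; absolute positioning
G28 ; home
; layer 1
G0 Z2.25
G0 X10.00 Y5.00
G1 X8.12 Y8.91
G1 X3.89 Y9.87
G1 X0.50 Y7.17
G1 X0.50 Y2.83
G1 X3.89 Y0.13
G1 X8.12 Y1.09
G1 X10.00 Y5.00
; layer 2
G0 Z4.50
G0 X10.00 Y5.00
G1 X8.12 Y8.91
G1 X3.89 Y9.87
G1 X0.50 Y7.17
G1 X0.50 Y2.83
G1 X3.89 Y0.13
G1 X8.12 Y1.09
G1 X10.00 Y5.00
; layer 3
G0 Z6.75
G0 X10.00 Y5.00
G1 X8.12 Y8.91
G1 X3.89 Y9.87
G1 X0.50 Y7.17
G1 X0.50 Y2.83
G1 X3.89 Y0.13
G1 X8.12 Y1.09
G1 X10.00 Y5.00
; layer 4
G0 Z9.00
G0 X10.00 Y5.00
G1 X8.12 Y8.91
G1 X3.89 Y9.87
G1 X0.50 Y7.17
G1 X0.50 Y2.83
G1 X3.89 Y0.13
G1 X8.12 Y1.09
G1 X10.00 Y5.00
M2 ; end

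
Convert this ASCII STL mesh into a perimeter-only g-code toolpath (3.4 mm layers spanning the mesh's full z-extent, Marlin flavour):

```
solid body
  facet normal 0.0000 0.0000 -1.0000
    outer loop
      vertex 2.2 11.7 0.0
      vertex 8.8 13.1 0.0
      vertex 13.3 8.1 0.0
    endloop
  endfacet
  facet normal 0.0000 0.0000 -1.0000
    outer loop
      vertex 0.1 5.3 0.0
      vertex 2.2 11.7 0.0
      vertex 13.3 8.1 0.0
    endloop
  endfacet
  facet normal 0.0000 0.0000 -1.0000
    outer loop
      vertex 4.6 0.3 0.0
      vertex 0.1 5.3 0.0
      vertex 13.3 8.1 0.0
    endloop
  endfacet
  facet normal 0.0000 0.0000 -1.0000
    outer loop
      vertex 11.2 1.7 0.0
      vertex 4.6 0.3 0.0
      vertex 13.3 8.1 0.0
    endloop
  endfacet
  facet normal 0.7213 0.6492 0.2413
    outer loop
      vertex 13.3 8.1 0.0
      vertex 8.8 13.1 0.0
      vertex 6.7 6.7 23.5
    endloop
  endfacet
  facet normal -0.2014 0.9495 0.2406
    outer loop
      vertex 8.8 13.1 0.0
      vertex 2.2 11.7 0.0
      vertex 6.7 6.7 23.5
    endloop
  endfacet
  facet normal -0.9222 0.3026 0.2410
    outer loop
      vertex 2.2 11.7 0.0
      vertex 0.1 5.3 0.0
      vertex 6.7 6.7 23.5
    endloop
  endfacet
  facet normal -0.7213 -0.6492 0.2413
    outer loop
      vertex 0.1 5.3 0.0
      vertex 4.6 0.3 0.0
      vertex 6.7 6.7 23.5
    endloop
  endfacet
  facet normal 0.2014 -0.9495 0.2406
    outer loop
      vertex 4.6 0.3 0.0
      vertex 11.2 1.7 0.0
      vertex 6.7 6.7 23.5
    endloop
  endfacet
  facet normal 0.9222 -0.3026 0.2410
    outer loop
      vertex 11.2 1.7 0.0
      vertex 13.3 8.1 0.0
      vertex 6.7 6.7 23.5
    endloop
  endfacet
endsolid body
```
; perimeter-only toolpath
G21 ; units = mm
G90 ; absolute positioning
G28 ; home
; layer 1
G0 Z3.4
G0 X12.4 Y7.9
G1 X8.5 Y12.2
G1 X2.8 Y11.0
G1 X1.0 Y5.5
G1 X4.9 Y1.2
G1 X10.6 Y2.4
G1 X12.4 Y7.9
; layer 2
G0 Z6.7
G0 X11.4 Y7.7
G1 X8.2 Y11.3
G1 X3.5 Y10.3
G1 X2.0 Y5.7
G1 X5.2 Y2.1
G1 X9.9 Y3.1
G1 X11.4 Y7.7
; layer 3
G0 Z10.1
G0 X10.5 Y7.5
G1 X7.9 Y10.4
G1 X4.1 Y9.6
G1 X2.9 Y5.9
G1 X5.5 Y3.0
G1 X9.3 Y3.8
G1 X10.5 Y7.5
; layer 4
G0 Z13.4
G0 X9.5 Y7.3
G1 X7.6 Y9.4
G1 X4.8 Y8.8
G1 X3.9 Y6.1
G1 X5.8 Y4.0
G1 X8.6 Y4.6
G1 X9.5 Y7.3
; layer 5
G0 Z16.8
G0 X8.6 Y7.1
G1 X7.3 Y8.5
G1 X5.4 Y8.1
G1 X4.8 Y6.3
G1 X6.1 Y4.9
G1 X8.0 Y5.3
G1 X8.6 Y7.1
; layer 6
G0 Z20.1
G0 X7.6 Y6.9
G1 X7.0 Y7.6
G1 X6.1 Y7.4
G1 X5.8 Y6.5
G1 X6.4 Y5.8
G1 X7.3 Y6.0
G1 X7.6 Y6.9
M2 ; end

The solid is a regular 6-sided pyramid, base circumscribed radius ≈ 6.7 mm, apex at z ≈ 23.5 mm. Slicing at Δz = 3.4 mm — 7 equal slices spanning the solid's height, so layer i sits at z = i·h/7 — gives 6 non-empty perimeters. Each is a 6-segment closed polygon; G0 lifts to the layer z and rapids to the start vertex, then G1 traces the edges. The cross-section shrinks linearly with z (the slice at the apex is degenerate and omitted).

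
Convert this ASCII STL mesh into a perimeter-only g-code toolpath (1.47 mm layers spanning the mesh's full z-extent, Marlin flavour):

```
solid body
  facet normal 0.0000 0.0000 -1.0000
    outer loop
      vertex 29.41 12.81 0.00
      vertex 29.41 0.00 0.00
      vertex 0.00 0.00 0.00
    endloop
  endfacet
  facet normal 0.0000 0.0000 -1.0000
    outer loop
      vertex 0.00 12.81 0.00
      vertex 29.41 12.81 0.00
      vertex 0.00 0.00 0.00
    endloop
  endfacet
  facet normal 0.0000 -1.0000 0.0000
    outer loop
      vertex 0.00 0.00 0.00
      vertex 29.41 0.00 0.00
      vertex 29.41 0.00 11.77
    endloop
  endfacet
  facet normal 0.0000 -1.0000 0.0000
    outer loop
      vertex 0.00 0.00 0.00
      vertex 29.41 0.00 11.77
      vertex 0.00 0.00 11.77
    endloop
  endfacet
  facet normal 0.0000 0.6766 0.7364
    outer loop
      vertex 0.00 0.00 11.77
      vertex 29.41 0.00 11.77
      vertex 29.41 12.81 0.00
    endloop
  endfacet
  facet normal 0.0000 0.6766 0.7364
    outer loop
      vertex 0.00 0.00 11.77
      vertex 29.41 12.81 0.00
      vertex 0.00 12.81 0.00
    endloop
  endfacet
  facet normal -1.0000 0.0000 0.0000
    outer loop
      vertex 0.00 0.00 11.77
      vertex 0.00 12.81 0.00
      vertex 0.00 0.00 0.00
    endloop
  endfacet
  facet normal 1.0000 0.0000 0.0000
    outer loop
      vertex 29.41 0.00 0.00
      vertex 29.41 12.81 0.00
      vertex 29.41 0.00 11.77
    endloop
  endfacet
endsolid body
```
; perimeter-only toolpath
G21 ; units = mm
G90 ; absolute positioning
G28 ; home
; layer 1
G0 Z1.47
G0 X0.00 Y0.00
G1 X29.41 Y0.00
G1 X29.41 Y11.21
G1 X0.00 Y11.21
G1 X0.00 Y0.00
; layer 2
G0 Z2.94
G0 X0.00 Y0.00
G1 X29.41 Y0.00
G1 X29.41 Y9.61
G1 X0.00 Y9.61
G1 X0.00 Y0.00
; layer 3
G0 Z4.41
G0 X0.00 Y0.00
G1 X29.41 Y0.00
G1 X29.41 Y8.01
G1 X0.00 Y8.01
G1 X0.00 Y0.00
; layer 4
G0 Z5.88
G0 X0.00 Y0.00
G1 X29.41 Y0.00
G1 X29.41 Y6.41
G1 X0.00 Y6.41
G1 X0.00 Y0.00
; layer 5
G0 Z7.36
G0 X0.00 Y0.00
G1 X29.41 Y0.00
G1 X29.41 Y4.80
G1 X0.00 Y4.80
G1 X0.00 Y0.00
; layer 6
G0 Z8.83
G0 X0.00 Y0.00
G1 X29.41 Y0.00
G1 X29.41 Y3.20
G1 X0.00 Y3.20
G1 X0.00 Y0.00
; layer 7
G0 Z10.30
G0 X0.00 Y0.00
G1 X29.41 Y0.00
G1 X29.41 Y1.60
G1 X0.00 Y1.60
G1 X0.00 Y0.00
M2 ; end

The solid is a wedge (ramp): 29.4 × 12.8 mm base, rising to 11.8 mm along the y=0 edge and sloping linearly to z=0 at y=12.8. Slicing at Δz = 1.47 mm — 8 equal slices spanning the solid's height, so layer i sits at z = i·h/8 — gives 7 non-empty perimeters. Each is a 4-segment closed polygon; G0 lifts to the layer z and rapids to the start vertex, then G1 traces the edges. The cross-section shrinks linearly with z (the slice at the apex is degenerate and omitted).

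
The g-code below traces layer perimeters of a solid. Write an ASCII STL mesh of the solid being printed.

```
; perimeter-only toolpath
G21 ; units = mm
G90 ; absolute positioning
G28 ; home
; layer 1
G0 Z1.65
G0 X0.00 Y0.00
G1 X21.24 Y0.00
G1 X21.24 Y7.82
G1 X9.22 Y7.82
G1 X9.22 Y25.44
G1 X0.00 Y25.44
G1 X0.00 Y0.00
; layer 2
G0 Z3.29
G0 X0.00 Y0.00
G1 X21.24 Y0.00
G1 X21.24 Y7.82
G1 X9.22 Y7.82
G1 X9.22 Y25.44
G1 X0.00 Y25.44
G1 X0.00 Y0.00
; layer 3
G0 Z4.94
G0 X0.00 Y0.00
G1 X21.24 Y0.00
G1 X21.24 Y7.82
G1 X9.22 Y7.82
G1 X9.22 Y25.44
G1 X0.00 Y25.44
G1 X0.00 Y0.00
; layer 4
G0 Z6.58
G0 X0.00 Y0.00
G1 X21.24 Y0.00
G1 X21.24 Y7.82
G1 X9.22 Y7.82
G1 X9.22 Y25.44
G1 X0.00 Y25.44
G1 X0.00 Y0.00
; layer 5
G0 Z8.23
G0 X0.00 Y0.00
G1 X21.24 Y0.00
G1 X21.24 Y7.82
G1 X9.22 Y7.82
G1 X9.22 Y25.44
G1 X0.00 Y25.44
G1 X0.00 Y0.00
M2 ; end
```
solid part
  facet normal 0.0000 0.0000 -1.0000
    outer loop
      vertex 21.24 7.82 0.00
      vertex 21.24 0.00 0.00
      vertex 0.00 0.00 0.00
    endloop
  endfacet
  facet normal 0.0000 0.0000 -1.0000
    outer loop
      vertex 9.22 7.82 0.00
      vertex 21.24 7.82 0.00
      vertex 0.00 0.00 0.00
    endloop
  endfacet
  facet normal 0.0000 0.0000 -1.0000
    outer loop
      vertex 9.22 25.44 0.00
      vertex 9.22 7.82 0.00
      vertex 0.00 0.00 0.00
    endloop
  endfacet
  facet normal 0.0000 0.0000 -1.0000
    outer loop
      vertex 0.00 25.44 0.00
      vertex 9.22 25.44 0.00
      vertex 0.00 0.00 0.00
    endloop
  endfacet
  facet normal 0.0000 0.0000 1.0000
    outer loop
      vertex 0.00 0.00 8.23
      vertex 21.24 0.00 8.23
      vertex 21.24 7.82 8.23
    endloop
  endfacet
  facet normal 0.0000 0.0000 1.0000
    outer loop
      vertex 0.00 0.00 8.23
      vertex 21.24 7.82 8.23
      vertex 9.22 7.82 8.23
    endloop
  endfacet
  facet normal 0.0000 0.0000 1.0000
    outer loop
      vertex 0.00 0.00 8.23
      vertex 9.22 7.82 8.23
      vertex 9.22 25.44 8.23
    endloop
  endfacet
  facet normal 0.0000 0.0000 1.0000
    outer loop
      vertex 0.00 0.00 8.23
      vertex 9.22 25.44 8.23
      vertex 0.00 25.44 8.23
    endloop
  endfacet
  facet normal 0.0000 -1.0000 0.0000
    outer loop
      vertex 0.00 0.00 0.00
      vertex 21.24 0.00 0.00
      vertex 21.24 0.00 8.23
    endloop
  endfacet
  facet normal 0.0000 -1.0000 0.0000
    outer loop
      vertex 0.00 0.00 0.00
      vertex 21.24 0.00 8.23
      vertex 0.00 0.00 8.23
    endloop
  endfacet
  facet normal 1.0000 0.0000 0.0000
    outer loop
      vertex 21.24 0.00 0.00
      vertex 21.24 7.82 0.00
      vertex 21.24 7.82 8.23
    endloop
  endfacet
  facet normal 1.0000 0.0000 0.0000
    outer loop
      vertex 21.24 0.00 0.00
      vertex 21.24 7.82 8.23
      vertex 21.24 0.00 8.23
    endloop
  endfacet
  facet normal 0.0000 1.0000 0.0000
    outer loop
      vertex 21.24 7.82 0.00
      vertex 9.22 7.82 0.00
      vertex 9.22 7.82 8.23
    endloop
  endfacet
  facet normal 0.0000 1.0000 0.0000
    outer loop
      vertex 21.24 7.82 0.00
      vertex 9.22 7.82 8.23
      vertex 21.24 7.82 8.23
    endloop
  endfacet
  facet normal 1.0000 0.0000 0.0000
    outer loop
      vertex 9.22 7.82 0.00
      vertex 9.22 25.44 0.00
      vertex 9.22 25.44 8.23
    endloop
  endfacet
  facet normal 1.0000 0.0000 0.0000
    outer loop
      vertex 9.22 7.82 0.00
      vertex 9.22 25.44 8.23
      vertex 9.22 7.82 8.23
    endloop
  endfacet
  facet normal 0.0000 1.0000 0.0000
    outer loop
      vertex 9.22 25.44 0.00
      vertex 0.00 25.44 0.00
      vertex 0.00 25.44 8.23
    endloop
  endfacet
  facet normal 0.0000 1.0000 0.0000
    outer loop
      vertex 9.22 25.44 0.00
      vertex 0.00 25.44 8.23
      vertex 9.22 25.44 8.23
    endloop
  endfacet
  facet normal -1.0000 0.0000 0.0000
    outer loop
      vertex 0.00 25.44 0.00
      vertex 0.00 0.00 0.00
      vertex 0.00 0.00 8.23
    endloop
  endfacet
  facet normal -1.0000 0.0000 0.0000
    outer loop
      vertex 0.00 25.44 0.00
      vertex 0.00 0.00 8.23
      vertex 0.00 25.44 8.23
    endloop
  endfacet
endsolid part

The G0 Z moves step by Δz≈1.65 mm. Every layer's G1 loop is the same polygon, so the solid is a straight extrusion of it from z=0 to z≈8.23. Closing with flat bottom and top caps and triangulating gives 20 facets — an L-shaped prism: outer 21.2 × 25.4 mm, arm thicknesses ≈ 7.82 mm (horizontal) and 9.22 mm (vertical), extruded 8.23 mm in z.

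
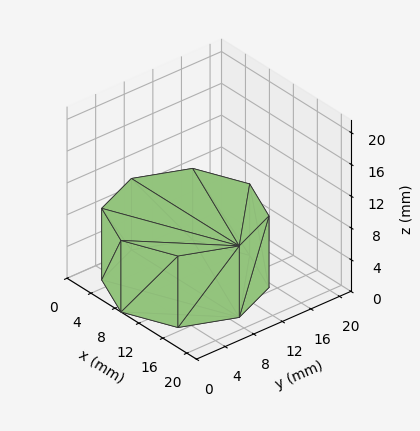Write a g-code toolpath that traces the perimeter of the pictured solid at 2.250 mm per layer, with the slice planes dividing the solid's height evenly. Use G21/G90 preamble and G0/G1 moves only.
Reading the render: the shape is a regular 8-sided prism (a cylinder approximated with 8 flat sides), circumscribed radius ≈ 9 mm, height ≈ 9 mm (dimensions read to the nearest mm from the axis ticks). For the g-code, the solid's height is divided into equal slices at the stated Δz and each level perimeter traced with G1 moves after a G0 lift.

; perimeter-only toolpath
G21 ; units = mm
G90 ; absolute positioning
G28 ; home
; layer 1
G0 Z2.250
G0 X18.000 Y9.000
G1 X15.364 Y15.364
G1 X9.000 Y18.000
G1 X2.636 Y15.364
G1 X0.000 Y9.000
G1 X2.636 Y2.636
G1 X9.000 Y0.000
G1 X15.364 Y2.636
G1 X18.000 Y9.000
; layer 2
G0 Z4.500
G0 X18.000 Y9.000
G1 X15.364 Y15.364
G1 X9.000 Y18.000
G1 X2.636 Y15.364
G1 X0.000 Y9.000
G1 X2.636 Y2.636
G1 X9.000 Y0.000
G1 X15.364 Y2.636
G1 X18.000 Y9.000
; layer 3
G0 Z6.750
G0 X18.000 Y9.000
G1 X15.364 Y15.364
G1 X9.000 Y18.000
G1 X2.636 Y15.364
G1 X0.000 Y9.000
G1 X2.636 Y2.636
G1 X9.000 Y0.000
G1 X15.364 Y2.636
G1 X18.000 Y9.000
; layer 4
G0 Z9.000
G0 X18.000 Y9.000
G1 X15.364 Y15.364
G1 X9.000 Y18.000
G1 X2.636 Y15.364
G1 X0.000 Y9.000
G1 X2.636 Y2.636
G1 X9.000 Y0.000
G1 X15.364 Y2.636
G1 X18.000 Y9.000
M2 ; end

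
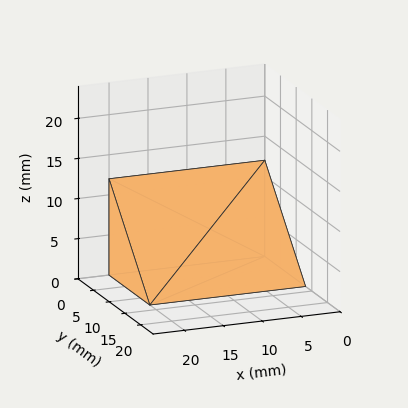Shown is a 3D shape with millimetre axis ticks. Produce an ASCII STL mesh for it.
Reading the render: the shape is a wedge (ramp): 20 × 13 mm base, rising to 12 mm along the y=0 edge and sloping linearly to z=0 at y=13 (dimensions read to the nearest mm from the axis ticks). For the STL, each face is triangulated and given an outward normal.

solid part
  facet normal 0.0000 0.0000 -1.0000
    outer loop
      vertex 20.000 13.000 0.000
      vertex 20.000 0.000 0.000
      vertex 0.000 0.000 0.000
    endloop
  endfacet
  facet normal 0.0000 0.0000 -1.0000
    outer loop
      vertex 0.000 13.000 0.000
      vertex 20.000 13.000 0.000
      vertex 0.000 0.000 0.000
    endloop
  endfacet
  facet normal 0.0000 -1.0000 0.0000
    outer loop
      vertex 0.000 0.000 0.000
      vertex 20.000 0.000 0.000
      vertex 20.000 0.000 12.000
    endloop
  endfacet
  facet normal 0.0000 -1.0000 0.0000
    outer loop
      vertex 0.000 0.000 0.000
      vertex 20.000 0.000 12.000
      vertex 0.000 0.000 12.000
    endloop
  endfacet
  facet normal 0.0000 0.6783 0.7348
    outer loop
      vertex 0.000 0.000 12.000
      vertex 20.000 0.000 12.000
      vertex 20.000 13.000 0.000
    endloop
  endfacet
  facet normal 0.0000 0.6783 0.7348
    outer loop
      vertex 0.000 0.000 12.000
      vertex 20.000 13.000 0.000
      vertex 0.000 13.000 0.000
    endloop
  endfacet
  facet normal -1.0000 0.0000 0.0000
    outer loop
      vertex 0.000 0.000 12.000
      vertex 0.000 13.000 0.000
      vertex 0.000 0.000 0.000
    endloop
  endfacet
  facet normal 1.0000 0.0000 0.0000
    outer loop
      vertex 20.000 0.000 0.000
      vertex 20.000 13.000 0.000
      vertex 20.000 0.000 12.000
    endloop
  endfacet
endsolid part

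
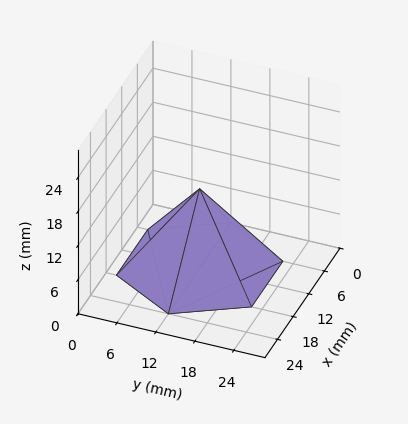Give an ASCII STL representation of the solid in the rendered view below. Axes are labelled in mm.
Reading the render: the shape is a regular 6-sided pyramid, base circumscribed radius ≈ 12 mm, apex at z ≈ 14 mm (dimensions read to the nearest mm from the axis ticks). For the STL, each face is triangulated and given an outward normal.

solid part
  facet normal 0.0000 0.0000 -1.0000
    outer loop
      vertex 6.0 22.4 0.0
      vertex 18.0 22.4 0.0
      vertex 24.0 12.0 0.0
    endloop
  endfacet
  facet normal 0.0000 0.0000 -1.0000
    outer loop
      vertex 0.0 12.0 0.0
      vertex 6.0 22.4 0.0
      vertex 24.0 12.0 0.0
    endloop
  endfacet
  facet normal 0.0000 0.0000 -1.0000
    outer loop
      vertex 6.0 1.6 0.0
      vertex 0.0 12.0 0.0
      vertex 24.0 12.0 0.0
    endloop
  endfacet
  facet normal 0.0000 0.0000 -1.0000
    outer loop
      vertex 18.0 1.6 0.0
      vertex 6.0 1.6 0.0
      vertex 24.0 12.0 0.0
    endloop
  endfacet
  facet normal 0.6955 0.4012 0.5961
    outer loop
      vertex 24.0 12.0 0.0
      vertex 18.0 22.4 0.0
      vertex 12.0 12.0 14.0
    endloop
  endfacet
  facet normal 0.0000 0.8027 0.5963
    outer loop
      vertex 18.0 22.4 0.0
      vertex 6.0 22.4 0.0
      vertex 12.0 12.0 14.0
    endloop
  endfacet
  facet normal -0.6955 0.4012 0.5961
    outer loop
      vertex 6.0 22.4 0.0
      vertex 0.0 12.0 0.0
      vertex 12.0 12.0 14.0
    endloop
  endfacet
  facet normal -0.6955 -0.4012 0.5961
    outer loop
      vertex 0.0 12.0 0.0
      vertex 6.0 1.6 0.0
      vertex 12.0 12.0 14.0
    endloop
  endfacet
  facet normal 0.0000 -0.8027 0.5963
    outer loop
      vertex 6.0 1.6 0.0
      vertex 18.0 1.6 0.0
      vertex 12.0 12.0 14.0
    endloop
  endfacet
  facet normal 0.6955 -0.4012 0.5961
    outer loop
      vertex 18.0 1.6 0.0
      vertex 24.0 12.0 0.0
      vertex 12.0 12.0 14.0
    endloop
  endfacet
endsolid part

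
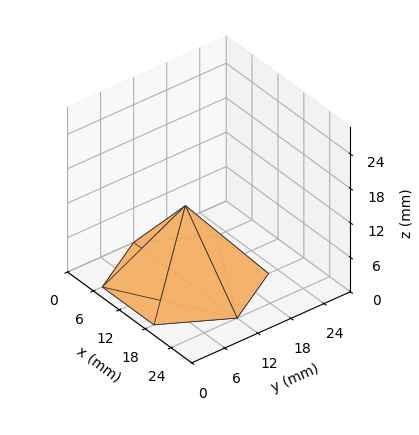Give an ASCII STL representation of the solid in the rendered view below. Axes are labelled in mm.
Reading the render: the shape is a regular 6-sided pyramid, base circumscribed radius ≈ 12 mm, apex at z ≈ 13 mm (dimensions read to the nearest mm from the axis ticks). For the STL, each face is triangulated and given an outward normal.

solid part
  facet normal 0.0000 0.0000 -1.0000
    outer loop
      vertex 6.000 22.392 0.000
      vertex 18.000 22.392 0.000
      vertex 24.000 12.000 0.000
    endloop
  endfacet
  facet normal 0.0000 0.0000 -1.0000
    outer loop
      vertex 0.000 12.000 0.000
      vertex 6.000 22.392 0.000
      vertex 24.000 12.000 0.000
    endloop
  endfacet
  facet normal 0.0000 0.0000 -1.0000
    outer loop
      vertex 6.000 1.608 0.000
      vertex 0.000 12.000 0.000
      vertex 24.000 12.000 0.000
    endloop
  endfacet
  facet normal 0.0000 0.0000 -1.0000
    outer loop
      vertex 18.000 1.608 0.000
      vertex 6.000 1.608 0.000
      vertex 24.000 12.000 0.000
    endloop
  endfacet
  facet normal 0.6764 0.3906 0.6244
    outer loop
      vertex 24.000 12.000 0.000
      vertex 18.000 22.392 0.000
      vertex 12.000 12.000 13.000
    endloop
  endfacet
  facet normal 0.0000 0.7811 0.6244
    outer loop
      vertex 18.000 22.392 0.000
      vertex 6.000 22.392 0.000
      vertex 12.000 12.000 13.000
    endloop
  endfacet
  facet normal -0.6764 0.3906 0.6244
    outer loop
      vertex 6.000 22.392 0.000
      vertex 0.000 12.000 0.000
      vertex 12.000 12.000 13.000
    endloop
  endfacet
  facet normal -0.6764 -0.3906 0.6244
    outer loop
      vertex 0.000 12.000 0.000
      vertex 6.000 1.608 0.000
      vertex 12.000 12.000 13.000
    endloop
  endfacet
  facet normal 0.0000 -0.7811 0.6244
    outer loop
      vertex 6.000 1.608 0.000
      vertex 18.000 1.608 0.000
      vertex 12.000 12.000 13.000
    endloop
  endfacet
  facet normal 0.6764 -0.3906 0.6244
    outer loop
      vertex 18.000 1.608 0.000
      vertex 24.000 12.000 0.000
      vertex 12.000 12.000 13.000
    endloop
  endfacet
endsolid part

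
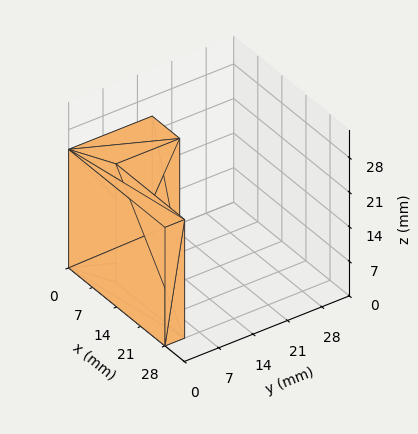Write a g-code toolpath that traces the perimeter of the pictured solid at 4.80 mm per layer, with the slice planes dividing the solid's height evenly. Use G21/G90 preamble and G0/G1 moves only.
Reading the render: the shape is an L-shaped prism: outer 28 × 17 mm, arm thicknesses ≈ 4 mm (horizontal) and 8 mm (vertical), extruded 24 mm in z (dimensions read to the nearest mm from the axis ticks). For the g-code, the solid's height is divided into equal slices at the stated Δz and each level perimeter traced with G1 moves after a G0 lift.

; perimeter-only toolpath
G21 ; units = mm
G90 ; absolute positioning
G28 ; home
; layer 1
G0 Z4.80
G0 X0.00 Y0.00
G1 X28.00 Y0.00
G1 X28.00 Y4.00
G1 X8.00 Y4.00
G1 X8.00 Y17.00
G1 X0.00 Y17.00
G1 X0.00 Y0.00
; layer 2
G0 Z9.60
G0 X0.00 Y0.00
G1 X28.00 Y0.00
G1 X28.00 Y4.00
G1 X8.00 Y4.00
G1 X8.00 Y17.00
G1 X0.00 Y17.00
G1 X0.00 Y0.00
; layer 3
G0 Z14.40
G0 X0.00 Y0.00
G1 X28.00 Y0.00
G1 X28.00 Y4.00
G1 X8.00 Y4.00
G1 X8.00 Y17.00
G1 X0.00 Y17.00
G1 X0.00 Y0.00
; layer 4
G0 Z19.20
G0 X0.00 Y0.00
G1 X28.00 Y0.00
G1 X28.00 Y4.00
G1 X8.00 Y4.00
G1 X8.00 Y17.00
G1 X0.00 Y17.00
G1 X0.00 Y0.00
; layer 5
G0 Z24.00
G0 X0.00 Y0.00
G1 X28.00 Y0.00
G1 X28.00 Y4.00
G1 X8.00 Y4.00
G1 X8.00 Y17.00
G1 X0.00 Y17.00
G1 X0.00 Y0.00
M2 ; end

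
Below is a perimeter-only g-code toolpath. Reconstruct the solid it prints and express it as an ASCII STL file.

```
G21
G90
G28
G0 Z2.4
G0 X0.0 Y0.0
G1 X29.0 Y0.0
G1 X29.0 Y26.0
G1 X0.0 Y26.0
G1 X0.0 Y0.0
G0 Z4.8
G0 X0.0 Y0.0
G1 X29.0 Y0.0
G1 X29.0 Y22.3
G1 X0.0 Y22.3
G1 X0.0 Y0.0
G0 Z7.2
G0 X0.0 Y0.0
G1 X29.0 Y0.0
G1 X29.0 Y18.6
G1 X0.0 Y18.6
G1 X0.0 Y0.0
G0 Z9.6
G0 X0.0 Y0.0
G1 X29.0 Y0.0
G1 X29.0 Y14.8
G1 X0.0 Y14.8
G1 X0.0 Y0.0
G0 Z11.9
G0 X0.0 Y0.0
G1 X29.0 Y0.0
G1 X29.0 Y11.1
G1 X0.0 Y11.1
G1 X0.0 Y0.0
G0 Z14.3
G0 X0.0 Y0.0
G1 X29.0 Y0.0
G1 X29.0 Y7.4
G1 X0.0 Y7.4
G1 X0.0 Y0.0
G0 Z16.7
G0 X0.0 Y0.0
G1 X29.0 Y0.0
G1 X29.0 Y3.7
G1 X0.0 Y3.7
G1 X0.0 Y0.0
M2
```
solid part
  facet normal 0.0000 0.0000 -1.0000
    outer loop
      vertex 29.0 29.7 0.0
      vertex 29.0 0.0 0.0
      vertex 0.0 0.0 0.0
    endloop
  endfacet
  facet normal 0.0000 0.0000 -1.0000
    outer loop
      vertex 0.0 29.7 0.0
      vertex 29.0 29.7 0.0
      vertex 0.0 0.0 0.0
    endloop
  endfacet
  facet normal 0.0000 -1.0000 0.0000
    outer loop
      vertex 0.0 0.0 0.0
      vertex 29.0 0.0 0.0
      vertex 29.0 0.0 19.1
    endloop
  endfacet
  facet normal 0.0000 -1.0000 0.0000
    outer loop
      vertex 0.0 0.0 0.0
      vertex 29.0 0.0 19.1
      vertex 0.0 0.0 19.1
    endloop
  endfacet
  facet normal 0.0000 0.5409 0.8411
    outer loop
      vertex 0.0 0.0 19.1
      vertex 29.0 0.0 19.1
      vertex 29.0 29.7 0.0
    endloop
  endfacet
  facet normal 0.0000 0.5409 0.8411
    outer loop
      vertex 0.0 0.0 19.1
      vertex 29.0 29.7 0.0
      vertex 0.0 29.7 0.0
    endloop
  endfacet
  facet normal -1.0000 0.0000 0.0000
    outer loop
      vertex 0.0 0.0 19.1
      vertex 0.0 29.7 0.0
      vertex 0.0 0.0 0.0
    endloop
  endfacet
  facet normal 1.0000 0.0000 0.0000
    outer loop
      vertex 29.0 0.0 0.0
      vertex 29.0 29.7 0.0
      vertex 29.0 0.0 19.1
    endloop
  endfacet
endsolid part

The G0 Z moves step by Δz≈2.4 mm. The G1 loops shrink linearly with z, so the solid tapers from its base footprint up to z≈19.1. Closing with a flat bottom cap and the tapered top and triangulating gives 8 facets — a wedge (ramp): 29 × 29.7 mm base, rising to 19.1 mm along the y=0 edge and sloping linearly to z=0 at y=29.7.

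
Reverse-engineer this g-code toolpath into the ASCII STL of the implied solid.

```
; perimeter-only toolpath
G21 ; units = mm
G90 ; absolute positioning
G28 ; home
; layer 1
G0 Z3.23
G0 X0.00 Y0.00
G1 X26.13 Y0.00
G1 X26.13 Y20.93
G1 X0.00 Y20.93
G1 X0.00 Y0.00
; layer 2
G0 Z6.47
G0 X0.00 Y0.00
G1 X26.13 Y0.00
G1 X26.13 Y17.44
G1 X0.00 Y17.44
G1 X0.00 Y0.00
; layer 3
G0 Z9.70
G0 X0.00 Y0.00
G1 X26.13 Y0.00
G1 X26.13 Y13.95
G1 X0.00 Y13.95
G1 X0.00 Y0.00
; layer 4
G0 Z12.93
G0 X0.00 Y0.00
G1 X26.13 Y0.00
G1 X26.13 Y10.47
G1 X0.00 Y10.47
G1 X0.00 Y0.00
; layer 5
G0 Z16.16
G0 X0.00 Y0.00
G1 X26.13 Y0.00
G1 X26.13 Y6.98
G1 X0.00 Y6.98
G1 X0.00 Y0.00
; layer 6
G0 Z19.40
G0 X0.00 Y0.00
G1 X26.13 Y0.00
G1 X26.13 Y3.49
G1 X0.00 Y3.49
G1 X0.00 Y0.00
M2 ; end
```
solid part
  facet normal 0.0000 0.0000 -1.0000
    outer loop
      vertex 26.13 24.42 0.00
      vertex 26.13 0.00 0.00
      vertex 0.00 0.00 0.00
    endloop
  endfacet
  facet normal 0.0000 0.0000 -1.0000
    outer loop
      vertex 0.00 24.42 0.00
      vertex 26.13 24.42 0.00
      vertex 0.00 0.00 0.00
    endloop
  endfacet
  facet normal 0.0000 -1.0000 0.0000
    outer loop
      vertex 0.00 0.00 0.00
      vertex 26.13 0.00 0.00
      vertex 26.13 0.00 22.63
    endloop
  endfacet
  facet normal 0.0000 -1.0000 0.0000
    outer loop
      vertex 0.00 0.00 0.00
      vertex 26.13 0.00 22.63
      vertex 0.00 0.00 22.63
    endloop
  endfacet
  facet normal 0.0000 0.6797 0.7335
    outer loop
      vertex 0.00 0.00 22.63
      vertex 26.13 0.00 22.63
      vertex 26.13 24.42 0.00
    endloop
  endfacet
  facet normal 0.0000 0.6797 0.7335
    outer loop
      vertex 0.00 0.00 22.63
      vertex 26.13 24.42 0.00
      vertex 0.00 24.42 0.00
    endloop
  endfacet
  facet normal -1.0000 0.0000 0.0000
    outer loop
      vertex 0.00 0.00 22.63
      vertex 0.00 24.42 0.00
      vertex 0.00 0.00 0.00
    endloop
  endfacet
  facet normal 1.0000 0.0000 0.0000
    outer loop
      vertex 26.13 0.00 0.00
      vertex 26.13 24.42 0.00
      vertex 26.13 0.00 22.63
    endloop
  endfacet
endsolid part

The G0 Z moves step by Δz≈3.23 mm. The G1 loops shrink linearly with z, so the solid tapers from its base footprint up to z≈22.6. Closing with a flat bottom cap and the tapered top and triangulating gives 8 facets — a wedge (ramp): 26.1 × 24.4 mm base, rising to 22.6 mm along the y=0 edge and sloping linearly to z=0 at y=24.4.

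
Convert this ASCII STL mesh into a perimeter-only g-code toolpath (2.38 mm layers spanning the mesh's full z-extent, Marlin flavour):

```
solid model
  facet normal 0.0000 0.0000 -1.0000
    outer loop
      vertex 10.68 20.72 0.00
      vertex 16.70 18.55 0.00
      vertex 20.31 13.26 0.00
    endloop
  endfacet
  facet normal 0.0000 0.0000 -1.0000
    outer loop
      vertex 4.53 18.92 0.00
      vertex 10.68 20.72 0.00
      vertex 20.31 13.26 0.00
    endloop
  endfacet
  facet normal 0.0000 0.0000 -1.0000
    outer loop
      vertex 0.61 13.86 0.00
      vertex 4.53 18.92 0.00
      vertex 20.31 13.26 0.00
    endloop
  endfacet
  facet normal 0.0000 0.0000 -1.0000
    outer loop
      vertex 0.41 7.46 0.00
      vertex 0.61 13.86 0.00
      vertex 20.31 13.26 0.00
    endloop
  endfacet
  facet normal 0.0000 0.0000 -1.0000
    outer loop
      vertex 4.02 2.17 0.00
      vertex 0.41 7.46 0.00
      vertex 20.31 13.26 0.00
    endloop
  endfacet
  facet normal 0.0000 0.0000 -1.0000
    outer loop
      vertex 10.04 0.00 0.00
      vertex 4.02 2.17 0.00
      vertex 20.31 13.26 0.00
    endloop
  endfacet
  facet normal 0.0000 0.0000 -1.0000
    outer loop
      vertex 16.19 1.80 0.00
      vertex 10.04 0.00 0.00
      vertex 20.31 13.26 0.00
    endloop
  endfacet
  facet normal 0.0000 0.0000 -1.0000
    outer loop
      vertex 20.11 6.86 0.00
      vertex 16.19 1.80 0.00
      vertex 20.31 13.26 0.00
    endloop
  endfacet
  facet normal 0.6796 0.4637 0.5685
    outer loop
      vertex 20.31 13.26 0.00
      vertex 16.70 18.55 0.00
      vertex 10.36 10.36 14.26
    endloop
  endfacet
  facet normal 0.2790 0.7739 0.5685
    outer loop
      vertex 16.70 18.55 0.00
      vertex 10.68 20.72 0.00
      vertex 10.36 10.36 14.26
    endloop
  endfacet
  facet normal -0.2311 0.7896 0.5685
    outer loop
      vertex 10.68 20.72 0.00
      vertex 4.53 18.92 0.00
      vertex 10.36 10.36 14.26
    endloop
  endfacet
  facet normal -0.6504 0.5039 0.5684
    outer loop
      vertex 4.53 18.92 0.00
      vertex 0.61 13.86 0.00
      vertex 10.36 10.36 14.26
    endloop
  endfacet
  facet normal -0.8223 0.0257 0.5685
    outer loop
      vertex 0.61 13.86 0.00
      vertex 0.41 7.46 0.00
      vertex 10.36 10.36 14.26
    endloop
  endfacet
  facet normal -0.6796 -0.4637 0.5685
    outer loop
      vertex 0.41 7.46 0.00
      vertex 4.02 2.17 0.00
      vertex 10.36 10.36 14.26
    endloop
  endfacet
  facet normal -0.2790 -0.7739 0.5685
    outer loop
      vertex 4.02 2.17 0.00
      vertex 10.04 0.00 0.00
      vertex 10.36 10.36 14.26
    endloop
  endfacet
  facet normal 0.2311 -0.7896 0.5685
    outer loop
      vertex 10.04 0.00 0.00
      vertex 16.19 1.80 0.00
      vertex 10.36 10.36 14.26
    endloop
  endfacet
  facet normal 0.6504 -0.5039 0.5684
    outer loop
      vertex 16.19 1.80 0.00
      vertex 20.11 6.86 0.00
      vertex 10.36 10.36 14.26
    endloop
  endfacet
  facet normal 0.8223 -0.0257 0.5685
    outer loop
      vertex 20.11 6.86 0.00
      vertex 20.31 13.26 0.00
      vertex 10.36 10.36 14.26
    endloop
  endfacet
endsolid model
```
; perimeter-only toolpath
G21 ; units = mm
G90 ; absolute positioning
G28 ; home
; layer 1
G0 Z2.38
G0 X18.65 Y12.78
G1 X15.64 Y17.18
G1 X10.63 Y18.99
G1 X5.50 Y17.49
G1 X2.23 Y13.28
G1 X2.07 Y7.94
G1 X5.08 Y3.53
G1 X10.09 Y1.73
G1 X15.22 Y3.23
G1 X18.48 Y7.44
G1 X18.65 Y12.78
; layer 2
G0 Z4.75
G0 X16.99 Y12.29
G1 X14.59 Y15.82
G1 X10.57 Y17.27
G1 X6.47 Y16.07
G1 X3.86 Y12.69
G1 X3.73 Y8.43
G1 X6.13 Y4.90
G1 X10.15 Y3.45
G1 X14.25 Y4.65
G1 X16.86 Y8.03
G1 X16.99 Y12.29
; layer 3
G0 Z7.13
G0 X15.33 Y11.81
G1 X13.53 Y14.46
G1 X10.52 Y15.54
G1 X7.45 Y14.64
G1 X5.48 Y12.11
G1 X5.38 Y8.91
G1 X7.19 Y6.26
G1 X10.20 Y5.18
G1 X13.28 Y6.08
G1 X15.23 Y8.61
G1 X15.33 Y11.81
; layer 4
G0 Z9.51
G0 X13.68 Y11.33
G1 X12.47 Y13.09
G1 X10.47 Y13.81
G1 X8.42 Y13.21
G1 X7.11 Y11.53
G1 X7.04 Y9.39
G1 X8.25 Y7.63
G1 X10.25 Y6.91
G1 X12.30 Y7.51
G1 X13.61 Y9.19
G1 X13.68 Y11.33
; layer 5
G0 Z11.88
G0 X12.02 Y10.84
G1 X11.42 Y11.73
G1 X10.41 Y12.09
G1 X9.39 Y11.79
G1 X8.73 Y10.94
G1 X8.70 Y9.88
G1 X9.30 Y8.99
G1 X10.31 Y8.63
G1 X11.33 Y8.93
G1 X11.99 Y9.78
G1 X12.02 Y10.84
M2 ; end

The solid is a regular 10-sided pyramid, base circumscribed radius ≈ 10.4 mm, apex at z ≈ 14.3 mm. Slicing at Δz = 2.38 mm — 6 equal slices spanning the solid's height, so layer i sits at z = i·h/6 — gives 5 non-empty perimeters. Each is a 10-segment closed polygon; G0 lifts to the layer z and rapids to the start vertex, then G1 traces the edges. The cross-section shrinks linearly with z (the slice at the apex is degenerate and omitted).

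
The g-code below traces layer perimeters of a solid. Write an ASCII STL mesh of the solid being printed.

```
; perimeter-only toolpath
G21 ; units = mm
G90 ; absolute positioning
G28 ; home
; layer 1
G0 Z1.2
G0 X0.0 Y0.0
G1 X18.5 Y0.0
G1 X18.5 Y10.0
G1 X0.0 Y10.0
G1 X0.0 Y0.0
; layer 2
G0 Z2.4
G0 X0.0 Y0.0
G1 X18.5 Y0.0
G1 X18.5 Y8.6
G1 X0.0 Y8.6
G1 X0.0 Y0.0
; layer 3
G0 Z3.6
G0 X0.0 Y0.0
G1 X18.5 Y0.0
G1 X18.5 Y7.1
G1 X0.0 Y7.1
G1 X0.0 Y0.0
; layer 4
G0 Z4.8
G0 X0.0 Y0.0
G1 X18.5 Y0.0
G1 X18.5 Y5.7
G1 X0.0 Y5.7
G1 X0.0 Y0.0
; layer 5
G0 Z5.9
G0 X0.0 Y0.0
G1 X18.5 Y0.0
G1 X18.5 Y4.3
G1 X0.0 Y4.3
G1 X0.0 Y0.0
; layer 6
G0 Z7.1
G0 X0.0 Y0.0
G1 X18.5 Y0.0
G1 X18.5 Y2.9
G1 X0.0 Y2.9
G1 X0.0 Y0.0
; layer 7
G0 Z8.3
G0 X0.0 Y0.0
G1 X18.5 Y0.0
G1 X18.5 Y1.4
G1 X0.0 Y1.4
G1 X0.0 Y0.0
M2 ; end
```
solid part
  facet normal 0.0000 0.0000 -1.0000
    outer loop
      vertex 18.5 11.4 0.0
      vertex 18.5 0.0 0.0
      vertex 0.0 0.0 0.0
    endloop
  endfacet
  facet normal 0.0000 0.0000 -1.0000
    outer loop
      vertex 0.0 11.4 0.0
      vertex 18.5 11.4 0.0
      vertex 0.0 0.0 0.0
    endloop
  endfacet
  facet normal 0.0000 -1.0000 0.0000
    outer loop
      vertex 0.0 0.0 0.0
      vertex 18.5 0.0 0.0
      vertex 18.5 0.0 9.5
    endloop
  endfacet
  facet normal 0.0000 -1.0000 0.0000
    outer loop
      vertex 0.0 0.0 0.0
      vertex 18.5 0.0 9.5
      vertex 0.0 0.0 9.5
    endloop
  endfacet
  facet normal 0.0000 0.6402 0.7682
    outer loop
      vertex 0.0 0.0 9.5
      vertex 18.5 0.0 9.5
      vertex 18.5 11.4 0.0
    endloop
  endfacet
  facet normal 0.0000 0.6402 0.7682
    outer loop
      vertex 0.0 0.0 9.5
      vertex 18.5 11.4 0.0
      vertex 0.0 11.4 0.0
    endloop
  endfacet
  facet normal -1.0000 0.0000 0.0000
    outer loop
      vertex 0.0 0.0 9.5
      vertex 0.0 11.4 0.0
      vertex 0.0 0.0 0.0
    endloop
  endfacet
  facet normal 1.0000 0.0000 0.0000
    outer loop
      vertex 18.5 0.0 0.0
      vertex 18.5 11.4 0.0
      vertex 18.5 0.0 9.5
    endloop
  endfacet
endsolid part

The G0 Z moves step by Δz≈1.2 mm. The G1 loops shrink linearly with z, so the solid tapers from its base footprint up to z≈9.5. Closing with a flat bottom cap and the tapered top and triangulating gives 8 facets — a wedge (ramp): 18.5 × 11.4 mm base, rising to 9.5 mm along the y=0 edge and sloping linearly to z=0 at y=11.4.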